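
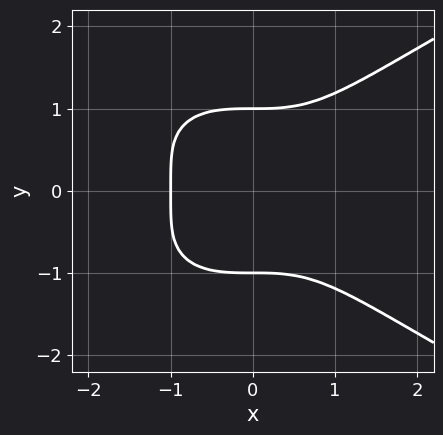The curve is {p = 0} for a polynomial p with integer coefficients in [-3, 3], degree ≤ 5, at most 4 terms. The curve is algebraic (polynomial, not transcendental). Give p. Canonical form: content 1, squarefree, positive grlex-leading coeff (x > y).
First, degree: no degree-3 curve has this shape, so deg p = 4.
Next, symmetries: the y ↦ −y reflection is a symmetry, so y appears only in even powers.
Next, from the axis intercepts and sections: one x-axis crossing is at x = -1; the y-axis gridline crossings are at y ∈ {-1, 1}.
Finally, putting this together gives p.

y^4 - x^3 - 1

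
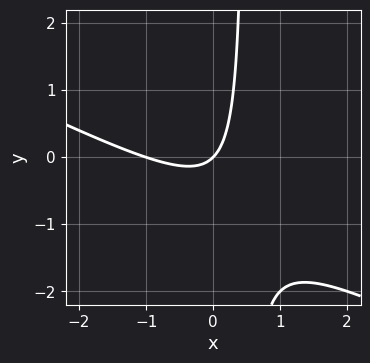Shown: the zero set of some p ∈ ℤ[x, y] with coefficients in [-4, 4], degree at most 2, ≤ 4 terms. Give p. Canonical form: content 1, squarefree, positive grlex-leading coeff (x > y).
x^2 + 2*x*y + x - y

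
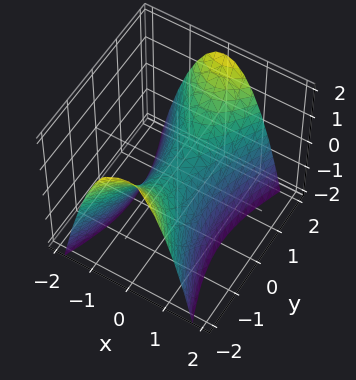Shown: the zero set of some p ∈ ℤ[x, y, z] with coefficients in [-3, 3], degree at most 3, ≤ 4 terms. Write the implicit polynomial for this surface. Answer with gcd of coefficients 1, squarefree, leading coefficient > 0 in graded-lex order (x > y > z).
First, deg p = 2. A saddle surface; a quadric.
Then, symmetries: the y ↦ −y reflection is a symmetry, so y appears only in even powers; mirror symmetry x ↦ −x ⇒ only even powers of x.
Next, against the integer gridlines: it crosses the z-axis at the gridline z = 0; one y-axis crossing is at y = 0; it crosses the x-axis at the gridline x = 0.
Finally, these observations pin down the coefficients.

3*x^2 - y^2 + 2*z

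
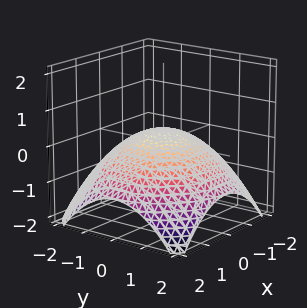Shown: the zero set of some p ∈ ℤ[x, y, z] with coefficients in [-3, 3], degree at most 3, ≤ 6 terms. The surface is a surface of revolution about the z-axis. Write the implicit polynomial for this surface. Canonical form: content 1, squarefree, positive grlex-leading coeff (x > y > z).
(a) deg p = 2. A generic line meets the surface in up to 2 points.
(b) By symmetry, the surface is invariant under rotation about z: p = q(x² + y², z).
(c) Observable constraints: a circular section at z = 0 has radius exactly 1; among the integer gridlines, it crosses the x-axis at x ∈ {-1, 1}.
(d) Matching integer coefficients to the picture gives p. Check: (0, 1, 0) on the y-axis lies on the surface, and p(0, 1, 0) = 0. ✓

x^2 + y^2 + 3*z - 1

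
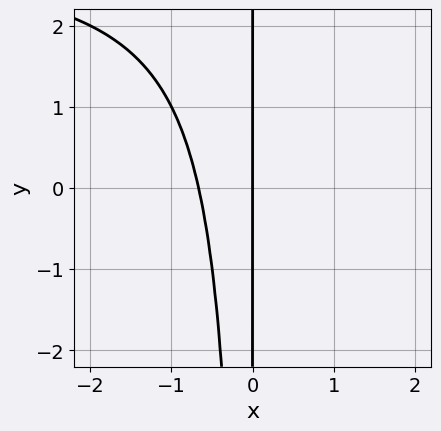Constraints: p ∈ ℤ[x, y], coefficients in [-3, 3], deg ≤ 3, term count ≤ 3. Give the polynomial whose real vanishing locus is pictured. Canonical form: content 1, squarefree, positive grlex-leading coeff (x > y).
x^2*y - 3*x^2 - 2*x

1. The degree is 3 — a generic line meets the curve in up to 3 points.
2. Reading off the gridlines: one x-axis crossing is at x = 0; every point of the y-axis in the box is on the curve.
3. Together with the visible shape, these determine p as stated.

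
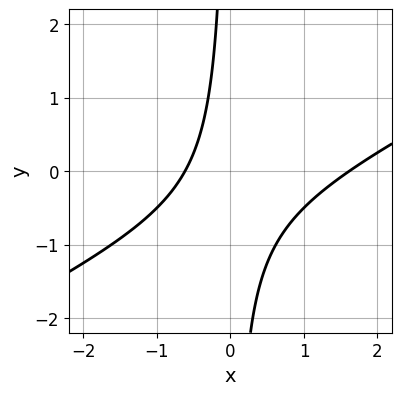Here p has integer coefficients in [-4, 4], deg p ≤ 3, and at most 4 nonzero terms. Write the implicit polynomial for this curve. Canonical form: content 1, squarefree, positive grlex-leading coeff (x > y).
x^2 - 2*x*y - x - 1

Degree: a generic line meets the curve in up to 2 points, so deg p = 2.
Observable constraints: the curve avoids every integer y-axis point in the box.
Assembling these constraints gives the stated polynomial.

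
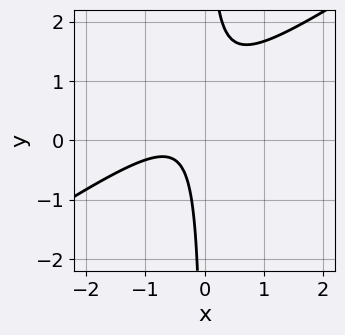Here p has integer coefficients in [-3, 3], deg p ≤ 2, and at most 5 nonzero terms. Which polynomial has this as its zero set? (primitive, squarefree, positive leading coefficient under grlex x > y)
(a) Degree: a generic line meets the curve in up to 2 points, so deg p = 2.
(b) From the axis intercepts and sections: the curve avoids every integer y-axis point in the box; no x-intercept at any integer in the box.
(c) Assembling these constraints gives the stated polynomial.

2*x^2 - 3*x*y + 2*x + 1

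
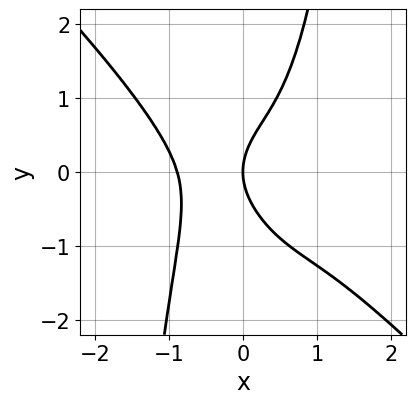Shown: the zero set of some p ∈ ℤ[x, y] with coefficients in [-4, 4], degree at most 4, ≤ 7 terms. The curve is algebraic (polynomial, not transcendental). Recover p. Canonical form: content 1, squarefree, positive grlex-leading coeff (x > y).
3*x^4 + 3*x^3*y + x^2 - 2*y^2 + 3*x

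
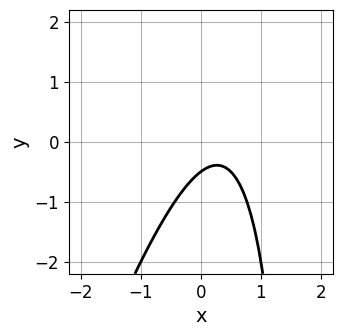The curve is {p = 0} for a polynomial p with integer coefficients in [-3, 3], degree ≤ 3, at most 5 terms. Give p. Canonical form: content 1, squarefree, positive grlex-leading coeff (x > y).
Degree: a generic line meets the curve in up to 2 points, so deg p = 2.
Reading off the gridlines: it misses every integer gridline on the x-axis.
Matching integer coefficients to the picture gives p.

3*x^2 - x*y - 2*x + 2*y + 1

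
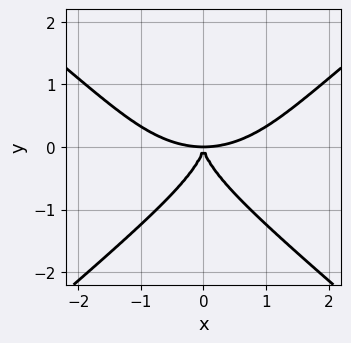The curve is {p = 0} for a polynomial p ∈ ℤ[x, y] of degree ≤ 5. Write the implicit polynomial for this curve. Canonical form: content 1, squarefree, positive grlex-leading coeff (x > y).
x^4 - 2*y^4 - 3*x^2*y

1. The degree is 4 — the shape is more complex than any degree-3 curve.
2. Symmetries: it's symmetric under x → −x, forcing even powers of x.
3. Reading off the gridlines: one y-axis crossing is at y = 0; it meets the x-axis at x = 0 (among the integer gridlines).
4. Fitting integer coefficients to these (and the overall shape) gives p.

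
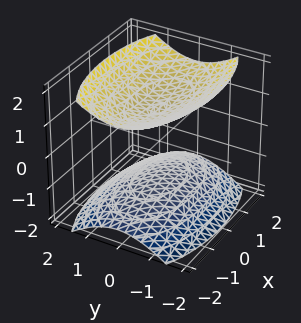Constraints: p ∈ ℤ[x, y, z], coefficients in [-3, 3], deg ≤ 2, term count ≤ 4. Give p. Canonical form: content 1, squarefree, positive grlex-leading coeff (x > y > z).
x^2 + 3*y^2 - 3*z^2 + 3

First, there are 2 components. Treating them together as one polynomial.
Next, degree: two sheets facing apart; a quadric, so deg p = 2.
Next, symmetries: mirror symmetry z ↦ −z ⇒ only even powers of z; it's symmetric under y → −y, forcing even powers of y; mirror symmetry x ↦ −x ⇒ only even powers of x.
Next, observable constraints: no y-intercept at any integer in the box; no x-intercept at any integer in the box; among the integer gridlines, it crosses the z-axis at z ∈ {-1, 1}.
Finally, assembling these constraints gives the stated polynomial.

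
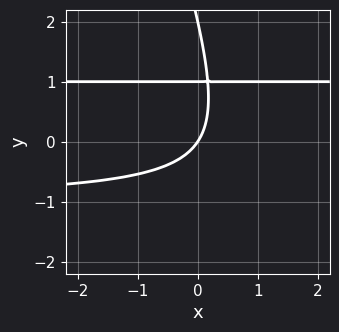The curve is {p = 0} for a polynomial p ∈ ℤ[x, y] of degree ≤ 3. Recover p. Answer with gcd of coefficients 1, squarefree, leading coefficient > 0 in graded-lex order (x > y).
First, deg p = 3. The shape is more complex than any degree-2 curve.
Then, reading off the gridlines: the y-axis gridline crossings are at y ∈ {0, 1, 2}; it crosses the x-axis at the gridline x = 0.
Finally, putting this together gives p.

3*x*y^2 + y^3 - 3*y^2 - 3*x + 2*y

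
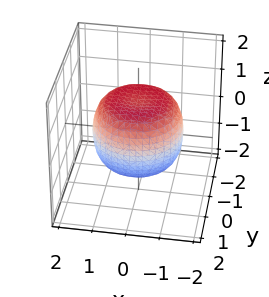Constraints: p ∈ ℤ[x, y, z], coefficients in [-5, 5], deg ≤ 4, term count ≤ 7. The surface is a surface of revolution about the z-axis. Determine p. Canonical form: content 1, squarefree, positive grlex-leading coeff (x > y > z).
2*x^4 + 4*x^2*y^2 + 2*y^4 - 2*x^2 - 2*y^2 + 3*z^2 - 3

1. The degree is 4 — the shape is more complex than any degree-3 surface.
2. By symmetry, the surface is invariant under rotation about z: p = q(x² + y², z).
3. Checking where it meets the axes: among the integer gridlines, it crosses the z-axis at z ∈ {-1, 1}; a circular section at z = 1 has radius exactly 1.
4. These observations pin down the coefficients.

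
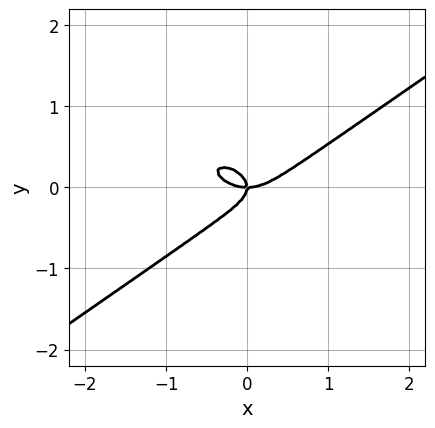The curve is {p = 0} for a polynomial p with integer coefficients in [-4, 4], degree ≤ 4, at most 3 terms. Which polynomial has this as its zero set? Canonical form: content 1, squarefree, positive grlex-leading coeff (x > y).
x^3 - 3*y^3 - x*y

First, deg p = 3. The shape is more complex than any degree-2 curve.
Then, reading off the gridlines: one x-axis crossing is at x = 0; it meets the y-axis at y = 0 (among the integer gridlines).
Finally, the integer polynomial consistent with all of this is the stated p.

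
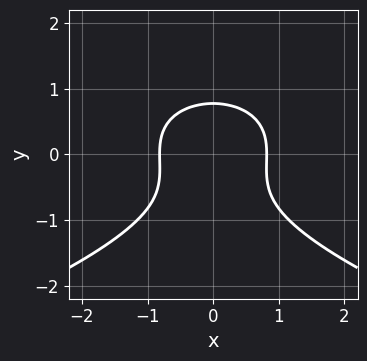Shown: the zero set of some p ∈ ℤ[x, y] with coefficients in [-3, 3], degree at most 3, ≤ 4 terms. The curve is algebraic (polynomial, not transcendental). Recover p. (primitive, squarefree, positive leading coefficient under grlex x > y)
3*y^3 + 3*x^2 + y^2 - 2

First, degree: no degree-2 curve has this shape, so deg p = 3.
Next, symmetries: it's symmetric under x → −x, forcing even powers of x.
Finally, putting this together gives p.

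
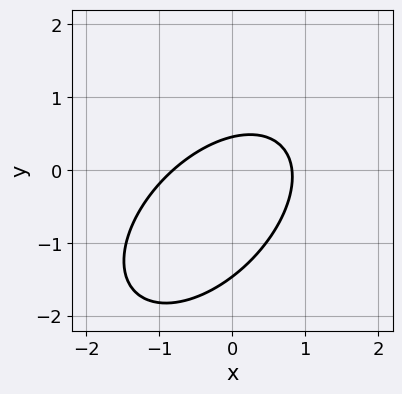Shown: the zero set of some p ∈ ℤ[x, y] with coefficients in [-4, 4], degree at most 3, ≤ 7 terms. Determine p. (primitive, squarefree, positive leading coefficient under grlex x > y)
1. The degree is 2 — the shape is more complex than any degree-1 curve.
2. Putting this together gives p.

3*x^2 - 3*x*y + 3*y^2 + 3*y - 2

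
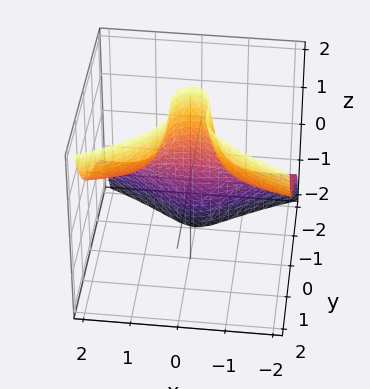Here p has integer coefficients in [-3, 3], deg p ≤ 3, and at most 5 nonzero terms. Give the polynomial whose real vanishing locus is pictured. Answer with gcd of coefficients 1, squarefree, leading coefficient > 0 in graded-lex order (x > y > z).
x^2*y - 3*x^2*z + 3*y^3 - y^2*z + 1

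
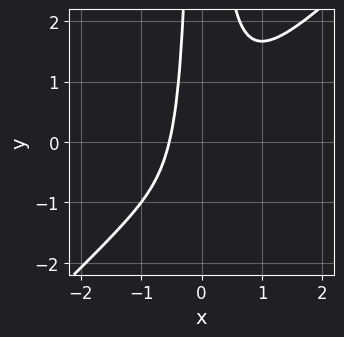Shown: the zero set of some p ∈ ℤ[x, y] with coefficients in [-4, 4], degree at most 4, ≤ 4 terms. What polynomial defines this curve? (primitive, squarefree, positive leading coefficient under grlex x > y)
First, degree: the shape is more complex than any degree-2 curve, so deg p = 3.
Then, checking where it meets the axes: no y-intercept at any integer in the box.
Finally, these observations pin down the coefficients.

3*x^3 - 3*x^2*y + x + 1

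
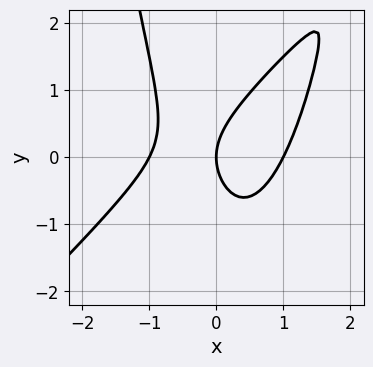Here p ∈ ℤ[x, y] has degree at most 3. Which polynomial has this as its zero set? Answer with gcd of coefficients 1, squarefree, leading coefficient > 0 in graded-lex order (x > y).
3*x^3 - 3*x^2*y + 2*y^2 - 3*x

The degree is 3 — a generic line meets the curve in up to 3 points.
Against the integer gridlines: it meets the y-axis at y = 0 (among the integer gridlines); the x-axis gridline crossings are at x ∈ {-1, 0, 1}.
Fitting integer coefficients to these (and the overall shape) gives p.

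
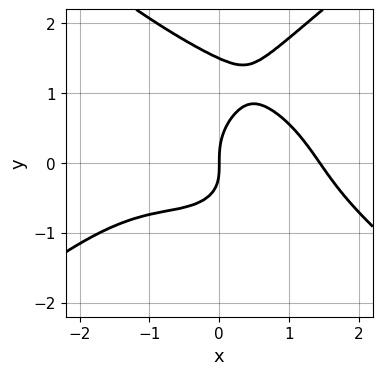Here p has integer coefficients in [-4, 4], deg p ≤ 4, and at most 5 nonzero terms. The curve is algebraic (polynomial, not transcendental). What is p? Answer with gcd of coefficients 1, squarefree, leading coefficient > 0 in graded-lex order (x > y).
First, degree: the shape is more complex than any degree-3 curve, so deg p = 4.
Then, from the visible intercepts: it crosses the y-axis at the gridline y = 0; it crosses the x-axis at the gridline x = 0.
Finally, assembling these constraints gives the stated polynomial.

x^4 - 2*y^4 + 3*x^2*y + 3*y^3 - 3*x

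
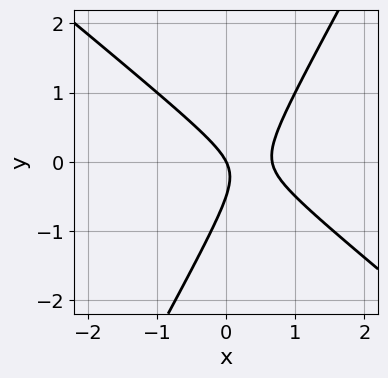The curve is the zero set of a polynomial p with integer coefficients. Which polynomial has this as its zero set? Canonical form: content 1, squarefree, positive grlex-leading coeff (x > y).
(a) deg p = 2.
(b) Reading off the gridlines: it meets the y-axis at y = 0 (among the integer gridlines); it crosses the x-axis at the gridline x = 0.
(c) Together with the visible shape, these determine p as stated.

3*x^2 + 2*x*y - 2*y^2 - 2*x - y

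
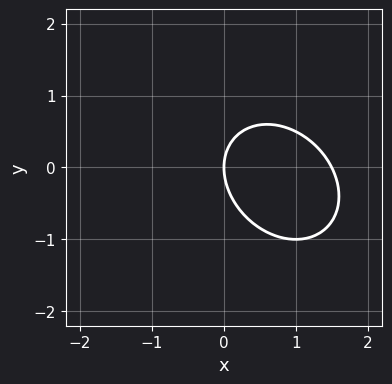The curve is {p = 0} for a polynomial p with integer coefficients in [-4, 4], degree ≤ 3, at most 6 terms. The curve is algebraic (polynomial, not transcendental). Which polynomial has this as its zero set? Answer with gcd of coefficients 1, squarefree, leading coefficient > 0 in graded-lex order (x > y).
2*x^2 + x*y + 2*y^2 - 3*x

(a) deg p = 2. No degree-1 curve has this shape.
(b) Reading off the gridlines: it crosses the y-axis at the gridline y = 0; it meets the x-axis at x = 0 (among the integer gridlines).
(c) The integer polynomial consistent with all of this is the stated p.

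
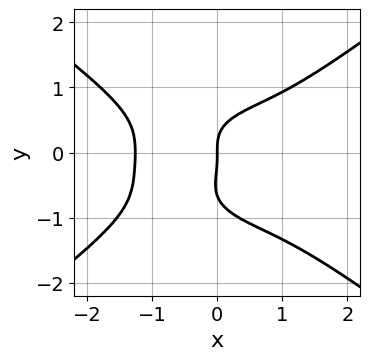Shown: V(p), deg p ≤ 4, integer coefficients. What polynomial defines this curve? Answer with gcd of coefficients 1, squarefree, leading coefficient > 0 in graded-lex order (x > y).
x^4 - 3*y^4 + x*y^2 - 2*y^3 + 2*x

First, degree: a generic line meets the curve in up to 4 points, so deg p = 4.
Then, checking where it meets the axes: it meets the y-axis at y = 0 (among the integer gridlines); it crosses the x-axis at the gridline x = 0.
Finally, putting this together gives p.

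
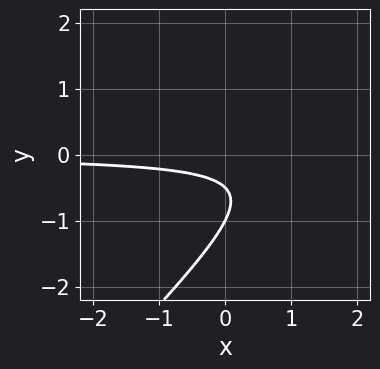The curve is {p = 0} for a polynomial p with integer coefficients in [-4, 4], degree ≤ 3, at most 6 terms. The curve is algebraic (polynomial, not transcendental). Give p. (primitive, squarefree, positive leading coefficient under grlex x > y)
First, deg p = 2. No degree-1 curve has this shape.
Next, from the visible intercepts: the curve avoids every integer x-axis point in the box; one y-axis crossing is at y = -1.
Finally, together with the visible shape, these determine p as stated.

2*x*y - 2*y^2 - 3*y - 1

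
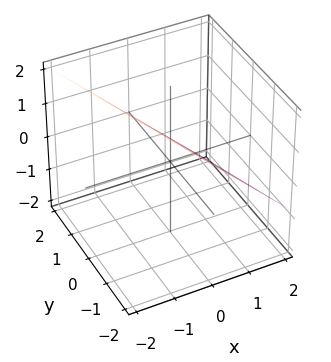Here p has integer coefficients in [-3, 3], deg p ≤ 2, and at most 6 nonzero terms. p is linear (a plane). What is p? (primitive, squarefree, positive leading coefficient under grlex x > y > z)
3*x + y + 3*z - 2

The degree is 1 — every cross-section is a straight line — this is a plane.
From the visible intercepts: one y-axis crossing is at y = 2.
Fitting integer coefficients to these (and the overall shape) gives p.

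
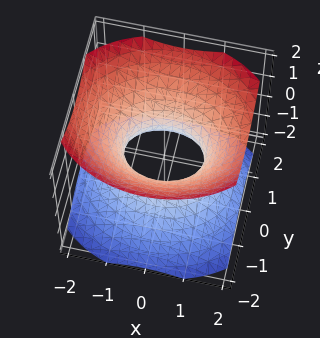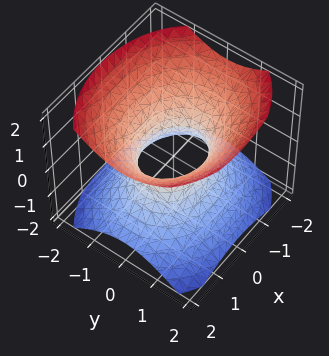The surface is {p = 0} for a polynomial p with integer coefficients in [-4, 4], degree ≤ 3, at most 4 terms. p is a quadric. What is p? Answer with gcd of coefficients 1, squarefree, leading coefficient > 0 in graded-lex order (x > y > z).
2*x^2 + 3*y^2 - 3*z^2 - 2

First, degree: one connected sheet with a waist; a quadric, so deg p = 2.
Then, symmetries: mirror symmetry y ↦ −y ⇒ only even powers of y; it's symmetric under z → −z, forcing even powers of z; it's symmetric under x → −x, forcing even powers of x.
Next, observable constraints: among the integer gridlines, it crosses the x-axis at x ∈ {-1, 1}; it misses every integer gridline on the z-axis.
Finally, assembling these constraints gives the stated polynomial.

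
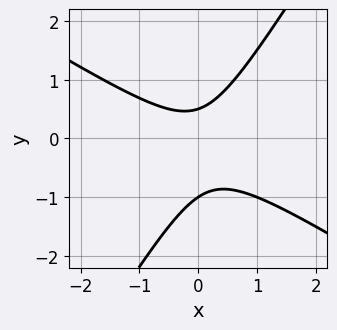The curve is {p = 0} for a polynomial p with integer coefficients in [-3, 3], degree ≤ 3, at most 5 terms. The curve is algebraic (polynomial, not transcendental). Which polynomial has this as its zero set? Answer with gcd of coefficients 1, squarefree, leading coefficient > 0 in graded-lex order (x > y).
(a) deg p = 2. No degree-1 curve has this shape.
(b) From the axis intercepts and sections: no x-intercept at any integer in the box; it meets the y-axis at y = -1 (among the integer gridlines).
(c) Putting this together gives p.

2*x^2 + 2*x*y - 2*y^2 - y + 1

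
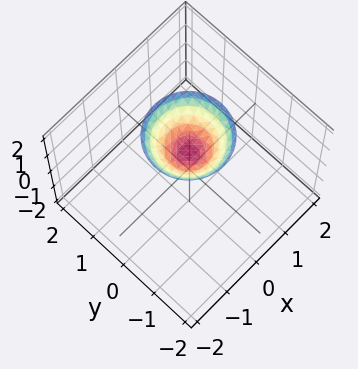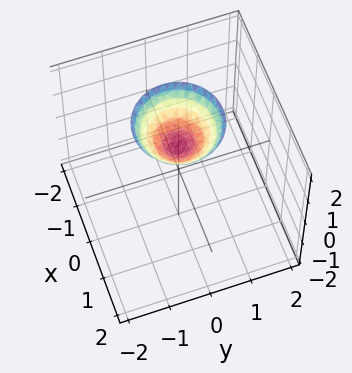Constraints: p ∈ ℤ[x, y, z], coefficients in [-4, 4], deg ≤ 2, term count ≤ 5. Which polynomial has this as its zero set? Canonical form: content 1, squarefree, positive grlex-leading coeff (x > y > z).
x^2 + y^2 - z + 1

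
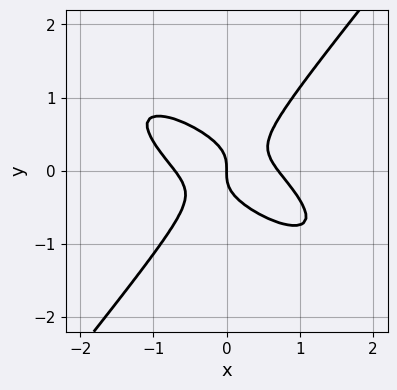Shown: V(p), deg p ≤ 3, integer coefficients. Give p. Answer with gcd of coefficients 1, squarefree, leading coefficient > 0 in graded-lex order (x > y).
2*x^3 + 3*x^2*y - 3*y^3 - x

1. Degree: no degree-2 curve has this shape, so deg p = 3.
2. Against the integer gridlines: it crosses the x-axis at the gridline x = 0; it crosses the y-axis at the gridline y = 0.
3. Matching integer coefficients to the picture gives p.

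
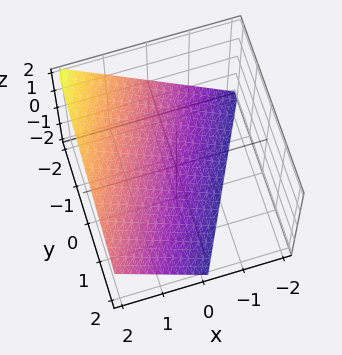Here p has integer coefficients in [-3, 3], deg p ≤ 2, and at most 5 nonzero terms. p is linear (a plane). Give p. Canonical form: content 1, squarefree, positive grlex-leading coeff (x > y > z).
2*x - y - 2*z - 2

1. deg p = 1. Every cross-section is a straight line — this is a plane.
2. Against the integer gridlines: it meets the y-axis at y = -2 (among the integer gridlines); it crosses the z-axis at the gridline z = -1; it crosses the x-axis at the gridline x = 1.
3. Putting this together gives p.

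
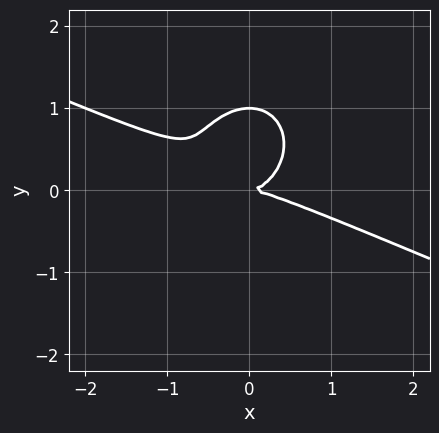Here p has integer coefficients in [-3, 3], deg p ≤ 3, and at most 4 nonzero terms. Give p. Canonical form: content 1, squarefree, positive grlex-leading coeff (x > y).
x^3 + 2*x^2*y + 2*y^3 - 2*y^2

(a) Degree: no degree-2 curve has this shape, so deg p = 3.
(b) From the visible intercepts: it crosses the x-axis at the gridline x = 0; among the integer gridlines, it crosses the y-axis at y ∈ {0, 1}.
(c) The integer polynomial consistent with all of this is the stated p.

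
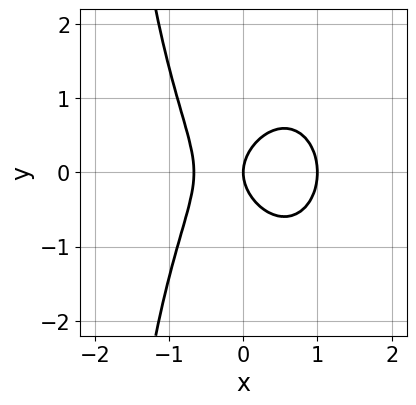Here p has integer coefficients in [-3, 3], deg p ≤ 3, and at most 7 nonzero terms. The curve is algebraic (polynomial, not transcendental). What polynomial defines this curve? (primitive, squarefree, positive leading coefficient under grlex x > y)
3*x^3 + x*y^2 - x^2 + 2*y^2 - 2*x

First, deg p = 3. The shape is more complex than any degree-2 curve.
Next, symmetries: mirror symmetry y ↦ −y ⇒ only even powers of y.
Next, observable constraints: the x-axis gridline crossings are at x ∈ {0, 1}; one y-axis crossing is at y = 0.
Finally, putting this together gives p.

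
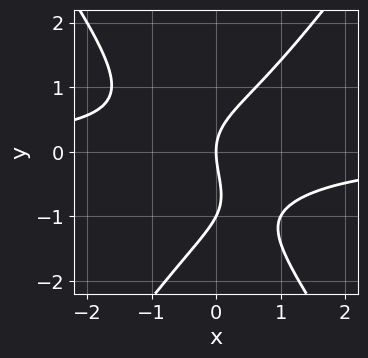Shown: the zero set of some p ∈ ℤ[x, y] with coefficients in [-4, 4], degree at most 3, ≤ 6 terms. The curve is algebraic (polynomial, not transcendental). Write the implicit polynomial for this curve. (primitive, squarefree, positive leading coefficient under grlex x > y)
deg p = 3. The shape is more complex than any degree-2 curve.
Against the integer gridlines: among the integer gridlines, it crosses the y-axis at y ∈ {-1, 0}; one x-axis crossing is at x = 0.
Assembling these constraints gives the stated polynomial.

2*x^2*y - y^3 - y^2 + 2*x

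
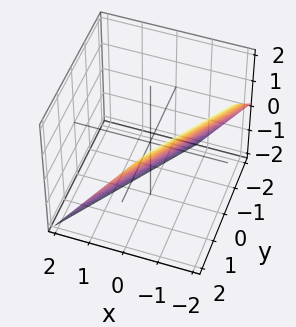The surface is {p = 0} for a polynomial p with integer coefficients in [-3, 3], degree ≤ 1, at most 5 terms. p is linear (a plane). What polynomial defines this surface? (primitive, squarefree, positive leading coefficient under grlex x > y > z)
(a) Degree: every cross-section is a straight line — this is a plane, so deg p = 1.
(b) Checking where it meets the axes: it crosses the z-axis at the gridline z = -1; it crosses the y-axis at the gridline y = 1.
(c) Solving for integer coefficients yields p as stated.

3*x - 2*y + 2*z + 2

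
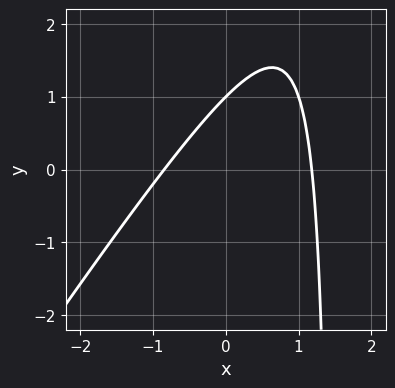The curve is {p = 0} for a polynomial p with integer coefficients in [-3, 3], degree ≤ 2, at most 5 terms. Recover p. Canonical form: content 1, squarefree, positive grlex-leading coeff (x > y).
(a) Degree: a generic line meets the curve in up to 2 points, so deg p = 2.
(b) Observable constraints: one y-axis crossing is at y = 1.
(c) Fitting integer coefficients to these (and the overall shape) gives p.

3*x^2 - 2*x*y - x + 3*y - 3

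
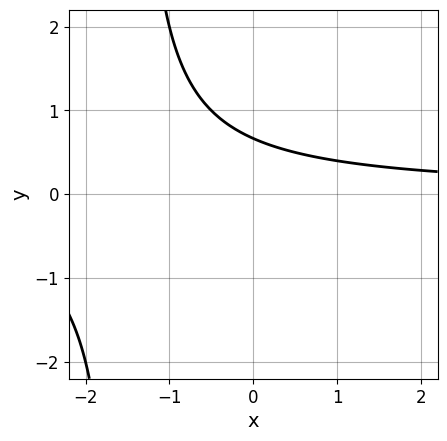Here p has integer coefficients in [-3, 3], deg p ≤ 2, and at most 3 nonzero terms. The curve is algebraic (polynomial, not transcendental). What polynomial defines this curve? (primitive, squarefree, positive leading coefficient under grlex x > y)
2*x*y + 3*y - 2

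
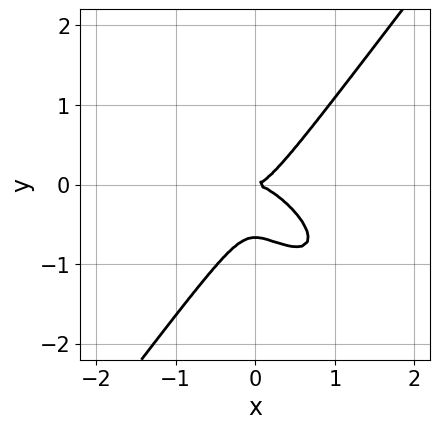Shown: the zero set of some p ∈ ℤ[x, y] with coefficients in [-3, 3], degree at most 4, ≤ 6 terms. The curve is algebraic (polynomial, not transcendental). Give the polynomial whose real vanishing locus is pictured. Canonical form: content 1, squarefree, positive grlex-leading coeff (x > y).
3*x^3 + 3*x^2*y - 3*y^3 - 2*y^2

1. deg p = 3.
2. Against the integer gridlines: it meets the x-axis at x = 0 (among the integer gridlines); it meets the y-axis at y = 0 (among the integer gridlines).
3. These observations pin down the coefficients.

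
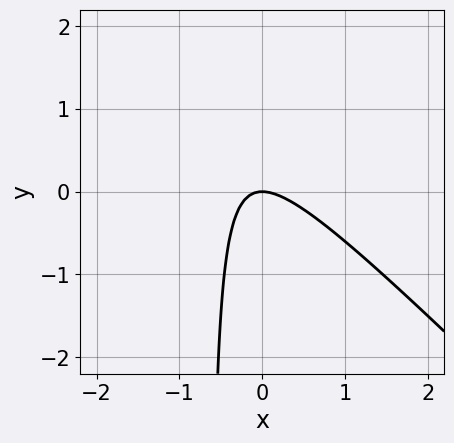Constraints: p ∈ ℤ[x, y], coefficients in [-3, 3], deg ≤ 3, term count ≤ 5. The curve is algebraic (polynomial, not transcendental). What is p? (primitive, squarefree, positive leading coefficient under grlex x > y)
3*x^2 + 3*x*y + 2*y

1. deg p = 2. No degree-1 curve has this shape.
2. From the visible intercepts: it crosses the x-axis at the gridline x = 0; one y-axis crossing is at y = 0.
3. These observations pin down the coefficients.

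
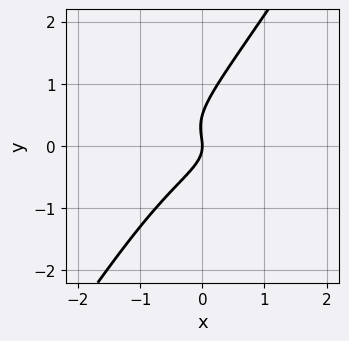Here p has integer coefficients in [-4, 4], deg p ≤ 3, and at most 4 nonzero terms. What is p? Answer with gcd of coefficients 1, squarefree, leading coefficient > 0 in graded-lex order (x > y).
The degree is 3 — a generic line meets the curve in up to 3 points.
Reading off the gridlines: it meets the y-axis at y = 0 (among the integer gridlines); one x-axis crossing is at x = 0.
These observations pin down the coefficients.

3*x*y^2 - 2*y^3 + y^2 + x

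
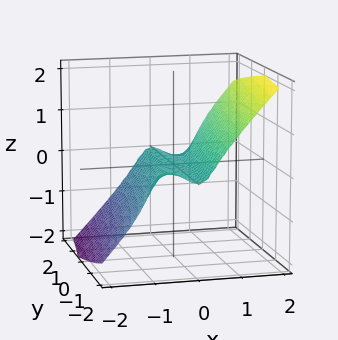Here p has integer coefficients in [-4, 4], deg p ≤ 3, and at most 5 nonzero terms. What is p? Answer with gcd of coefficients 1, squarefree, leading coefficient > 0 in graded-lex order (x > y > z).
2*x^3 - x^2*y - 2*z^3 - z

(a) The degree is 3 — a generic line meets the surface in up to 3 points.
(b) From the axis intercepts and sections: it crosses the x-axis at the gridline x = 0; it meets the z-axis at z = 0 (among the integer gridlines).
(c) Putting this together gives p. Check: (0, -1, 0) on the y-axis lies on the surface, and p(0, -1, 0) = 0. ✓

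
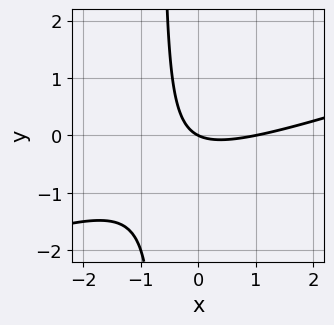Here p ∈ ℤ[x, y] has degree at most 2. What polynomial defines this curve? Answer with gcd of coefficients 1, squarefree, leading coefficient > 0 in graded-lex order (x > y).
x^2 - 3*x*y - x - 2*y

1. Degree: no degree-1 curve has this shape, so deg p = 2.
2. Observable constraints: the x-axis gridline crossings are at x ∈ {0, 1}; it meets the y-axis at y = 0 (among the integer gridlines).
3. Fitting integer coefficients to these (and the overall shape) gives p.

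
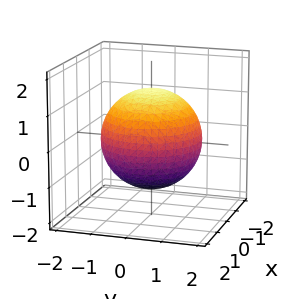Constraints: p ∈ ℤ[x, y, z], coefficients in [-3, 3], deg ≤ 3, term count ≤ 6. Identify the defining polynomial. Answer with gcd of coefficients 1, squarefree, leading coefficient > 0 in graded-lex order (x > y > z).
First, degree: bounded and convex; a quadric, so deg p = 2.
Next, symmetries: it's symmetric under z → −z, forcing even powers of z; rotational symmetry about the z-axis ⇒ p depends on x, y only through x² + y².
Next, against the integer gridlines: a circular section at z = 0 has radius between 1 and 2.
Finally, putting this together gives p.

x^2 + y^2 + z^2 - 2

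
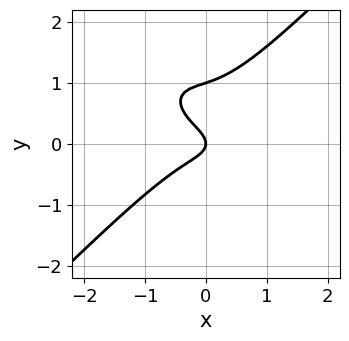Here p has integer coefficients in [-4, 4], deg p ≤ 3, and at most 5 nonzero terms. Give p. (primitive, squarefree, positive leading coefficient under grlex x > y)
(a) The degree is 3 — no degree-2 curve has this shape.
(b) Observable constraints: it meets the x-axis at x = 0 (among the integer gridlines); among the integer gridlines, it crosses the y-axis at y ∈ {0, 1}.
(c) The integer polynomial consistent with all of this is the stated p.

2*x^3 + x^2*y - 3*y^3 + 3*y^2 + x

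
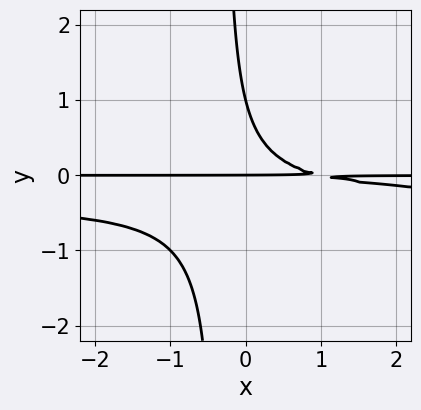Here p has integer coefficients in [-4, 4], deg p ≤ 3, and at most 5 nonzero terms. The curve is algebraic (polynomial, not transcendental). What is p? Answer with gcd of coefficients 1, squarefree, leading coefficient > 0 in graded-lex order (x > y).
The degree is 3 — the shape is more complex than any degree-2 curve.
From the axis intercepts and sections: every point of the x-axis in the box is on the curve; the y-axis gridline crossings are at y ∈ {0, 1}.
Putting this together gives p.

3*x*y^2 + x*y + y^2 - y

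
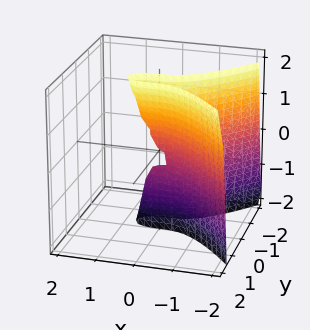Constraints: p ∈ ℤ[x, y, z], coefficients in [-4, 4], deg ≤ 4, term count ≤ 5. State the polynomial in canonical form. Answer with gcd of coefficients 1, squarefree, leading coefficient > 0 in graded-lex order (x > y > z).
x^3 + 3*y^2 - y*z

(a) deg p = 3. A generic line meets the surface in up to 3 points.
(b) From the axis intercepts and sections: it meets the x-axis at x = 0 (among the integer gridlines); one y-axis crossing is at y = 0.
(c) Solving for integer coefficients yields p as stated. Check: (0, 0, -1) on the z-axis lies on the surface, and p(0, 0, -1) = 0. ✓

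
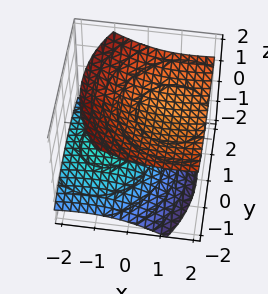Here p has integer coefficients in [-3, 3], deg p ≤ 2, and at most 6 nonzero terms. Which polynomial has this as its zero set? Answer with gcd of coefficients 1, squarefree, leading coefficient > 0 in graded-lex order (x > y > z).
(a) The picture has 2 separate pieces. They look like related sheets of one shape, so recover p as a whole.
(b) The degree is 2 — no degree-1 surface has this shape.
(c) Observable constraints: the z-axis gridline crossings are at z ∈ {-1, 1}; no x-intercept at any integer in the box; no y-intercept at any integer in the box.
(d) Together with the visible shape, these determine p as stated.

x^2 - 2*x*z + y^2 - 3*z^2 + 3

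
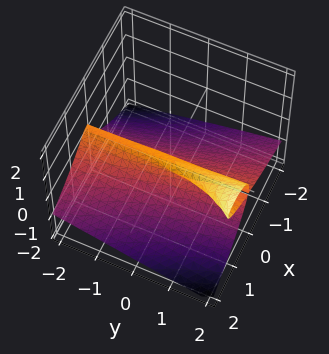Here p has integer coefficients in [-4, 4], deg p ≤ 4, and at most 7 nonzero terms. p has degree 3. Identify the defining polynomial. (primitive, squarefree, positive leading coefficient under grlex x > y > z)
2*x*y*z - 3*z^3 - 3*x^2 + x*z + x

First, degree: no degree-2 surface has this shape, so deg p = 3.
Then, from the axis intercepts and sections: it meets the x-axis at x = 0 (among the integer gridlines); the visible y-axis segment lies entirely on the surface.
Finally, fitting integer coefficients to these (and the overall shape) gives p.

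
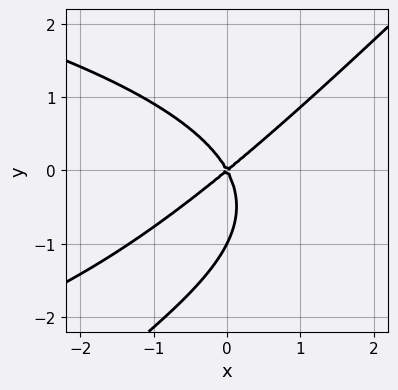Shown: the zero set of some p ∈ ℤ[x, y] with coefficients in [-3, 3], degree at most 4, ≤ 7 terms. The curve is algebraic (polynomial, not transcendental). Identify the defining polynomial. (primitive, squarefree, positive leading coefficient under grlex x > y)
(a) Degree: a generic line meets the curve in up to 3 points, so deg p = 3.
(b) Observable constraints: the y-axis gridline crossings are at y ∈ {-1, 0}; one x-axis crossing is at x = 0.
(c) Together with the visible shape, these determine p as stated.

2*x*y^2 - 2*y^3 + 3*x^2 - 2*x*y - 2*y^2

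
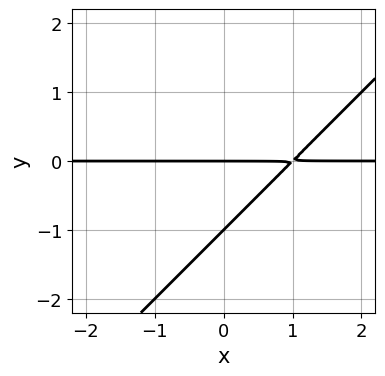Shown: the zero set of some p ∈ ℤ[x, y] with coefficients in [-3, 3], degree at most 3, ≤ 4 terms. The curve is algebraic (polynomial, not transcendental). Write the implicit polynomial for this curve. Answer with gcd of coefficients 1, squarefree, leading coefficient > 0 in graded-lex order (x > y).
1. deg p = 2.
2. Checking where it meets the axes: every point of the x-axis in the box is on the curve; among the integer gridlines, it crosses the y-axis at y ∈ {-1, 0}.
3. Putting this together gives p.

x*y - y^2 - y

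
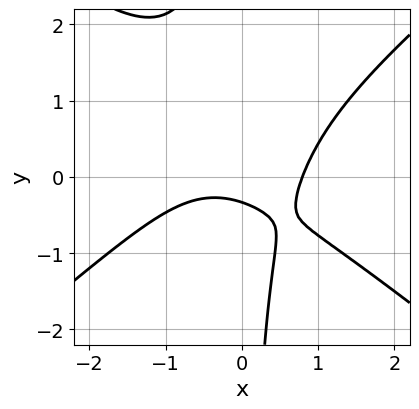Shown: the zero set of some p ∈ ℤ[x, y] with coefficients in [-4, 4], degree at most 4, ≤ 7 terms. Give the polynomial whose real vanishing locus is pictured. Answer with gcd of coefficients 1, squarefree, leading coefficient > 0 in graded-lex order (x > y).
2*x^3 - 3*x*y^2 + 2*x*y - 3*y - 1

(a) The degree is 3 — the shape is more complex than any degree-2 curve.
(b) The integer polynomial consistent with all of this is the stated p.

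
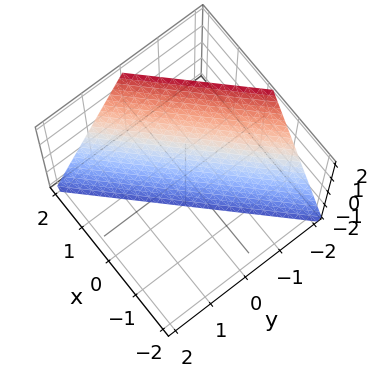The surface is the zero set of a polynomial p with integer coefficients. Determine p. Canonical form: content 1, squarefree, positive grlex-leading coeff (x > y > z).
2*x - 2*y - z - 2

Degree: the surface is flat (a plane), so deg p = 1.
Against the integer gridlines: it meets the y-axis at y = -1 (among the integer gridlines); it crosses the x-axis at the gridline x = 1; it crosses the z-axis at the gridline z = -2.
Fitting integer coefficients to these (and the overall shape) gives p.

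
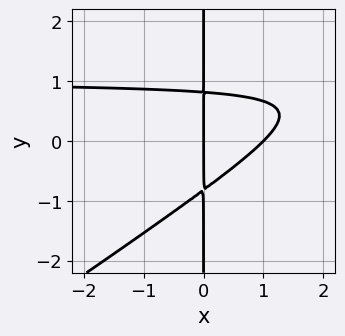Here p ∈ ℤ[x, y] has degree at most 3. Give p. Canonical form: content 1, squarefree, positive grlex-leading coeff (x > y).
2*x^2*y - 3*x*y^2 - 2*x^2 + 2*x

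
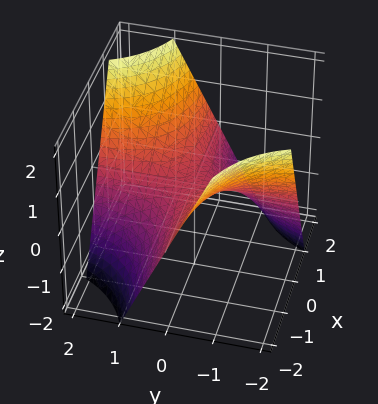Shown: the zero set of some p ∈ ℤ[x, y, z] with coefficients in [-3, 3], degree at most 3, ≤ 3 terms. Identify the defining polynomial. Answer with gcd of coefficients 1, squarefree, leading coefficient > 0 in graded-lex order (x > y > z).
x*y - z

First, the degree is 2 — a hyperbolic paraboloid; a quadric.
Then, reading off the gridlines: the visible y-axis segment lies entirely on the surface; every point of the x-axis in the box is on the surface; it crosses the z-axis at the gridline z = 0.
Finally, fitting integer coefficients to these (and the overall shape) gives p.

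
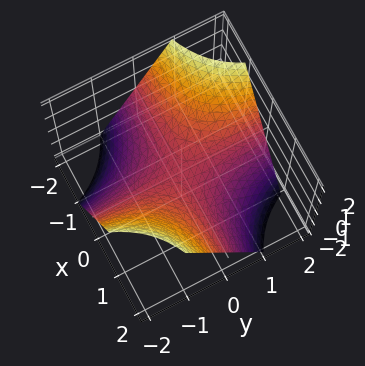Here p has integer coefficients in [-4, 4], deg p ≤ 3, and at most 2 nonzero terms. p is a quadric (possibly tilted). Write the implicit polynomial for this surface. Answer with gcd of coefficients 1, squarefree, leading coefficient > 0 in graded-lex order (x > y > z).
Degree: a generic line meets the surface in up to 2 points, so deg p = 2.
Against the integer gridlines: every point of the x-axis in the box is on the surface; the visible y-axis segment lies entirely on the surface.
Fitting integer coefficients to these (and the overall shape) gives p.

x*y + z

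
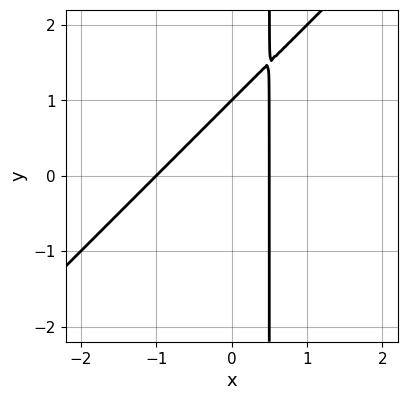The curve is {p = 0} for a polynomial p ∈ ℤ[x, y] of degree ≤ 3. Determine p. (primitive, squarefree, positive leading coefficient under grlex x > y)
2*x^2 - 2*x*y + x + y - 1

(a) deg p = 2.
(b) From the axis intercepts and sections: it meets the y-axis at y = 1 (among the integer gridlines); one x-axis crossing is at x = -1.
(c) Matching integer coefficients to the picture gives p.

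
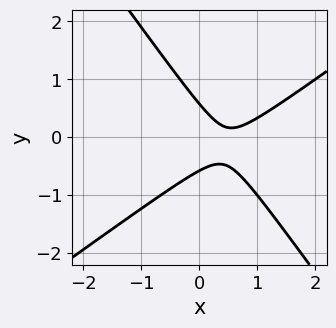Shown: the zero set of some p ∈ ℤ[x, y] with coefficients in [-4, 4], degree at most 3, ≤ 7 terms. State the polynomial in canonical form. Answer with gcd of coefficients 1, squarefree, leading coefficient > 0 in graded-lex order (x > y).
3*x^2 - 2*x*y - 3*y^2 - 3*x + 1

First, deg p = 2. The shape is more complex than any degree-1 curve.
Then, from the visible intercepts: no x-intercept at any integer in the box.
Finally, fitting integer coefficients to these (and the overall shape) gives p.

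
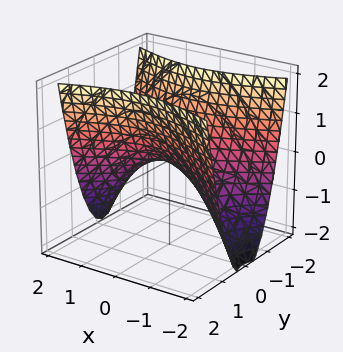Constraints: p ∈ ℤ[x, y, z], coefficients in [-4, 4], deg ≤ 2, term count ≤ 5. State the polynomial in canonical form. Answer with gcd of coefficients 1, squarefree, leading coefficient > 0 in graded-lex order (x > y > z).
x^2 - 3*y^2 + 2*z

(a) Degree: a saddle surface; a quadric, so deg p = 2.
(b) Symmetries: the y ↦ −y reflection is a symmetry, so y appears only in even powers; it's symmetric under x → −x, forcing even powers of x.
(c) From the visible intercepts: one z-axis crossing is at z = 0; it crosses the x-axis at the gridline x = 0; it meets the y-axis at y = 0 (among the integer gridlines).
(d) Assembling these constraints gives the stated polynomial.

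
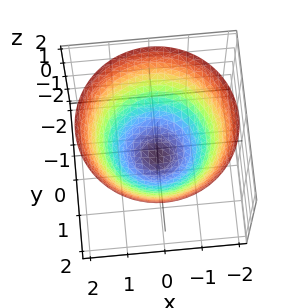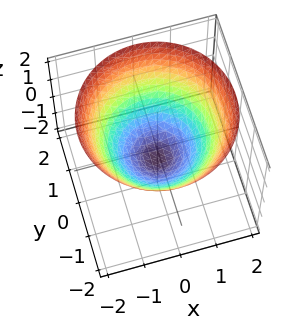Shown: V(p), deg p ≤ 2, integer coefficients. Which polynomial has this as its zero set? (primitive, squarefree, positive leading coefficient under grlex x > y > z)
2*x^2 + 2*y^2 - 3*z - 2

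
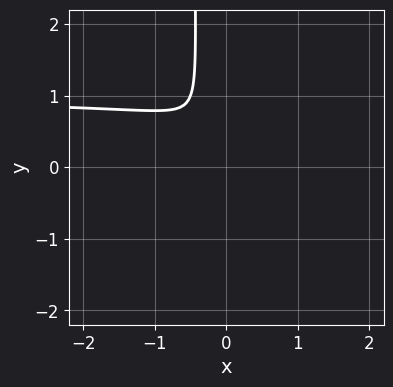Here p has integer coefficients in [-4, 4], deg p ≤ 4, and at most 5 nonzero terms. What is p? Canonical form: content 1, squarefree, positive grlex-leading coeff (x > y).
The degree is 3 — the shape is more complex than any degree-2 curve.
Matching integer coefficients to the picture gives p.

3*x^2*y - 2*x*y^2 - 3*x^2 - y^2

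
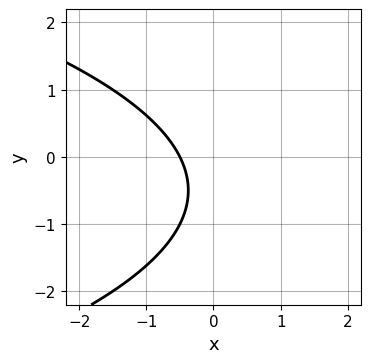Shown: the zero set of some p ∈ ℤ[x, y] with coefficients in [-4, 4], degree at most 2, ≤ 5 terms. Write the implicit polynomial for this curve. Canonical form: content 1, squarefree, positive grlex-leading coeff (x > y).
First, degree: the shape is more complex than any degree-1 curve, so deg p = 2.
Then, reading off the gridlines: it misses every integer gridline on the y-axis.
Finally, these observations pin down the coefficients.

y^2 + 2*x + y + 1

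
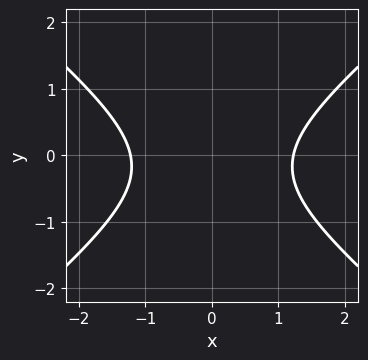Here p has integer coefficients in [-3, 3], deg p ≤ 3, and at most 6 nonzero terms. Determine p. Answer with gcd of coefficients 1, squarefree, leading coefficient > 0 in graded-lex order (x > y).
First, deg p = 2. A generic line meets the curve in up to 2 points.
Next, symmetries: it's symmetric under x → −x, forcing even powers of x.
Next, observable constraints: it misses every integer gridline on the y-axis.
Finally, these observations pin down the coefficients.

2*x^2 - 3*y^2 - y - 3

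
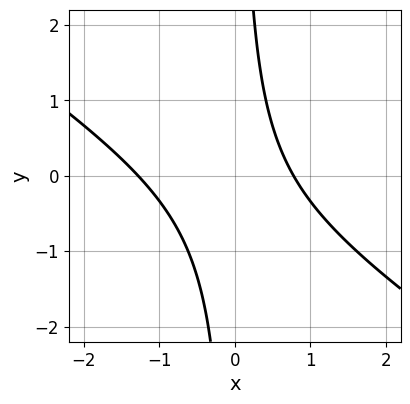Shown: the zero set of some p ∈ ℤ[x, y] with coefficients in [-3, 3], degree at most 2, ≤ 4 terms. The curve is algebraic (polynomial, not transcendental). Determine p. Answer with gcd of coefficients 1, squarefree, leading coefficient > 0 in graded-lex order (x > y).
First, deg p = 2.
Next, observable constraints: the curve avoids every integer y-axis point in the box.
Finally, together with the visible shape, these determine p as stated.

2*x^2 + 3*x*y + x - 2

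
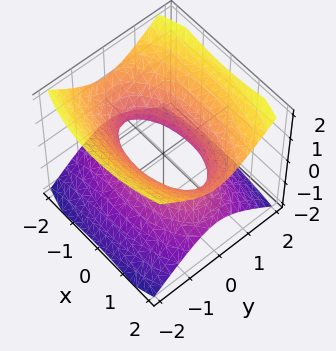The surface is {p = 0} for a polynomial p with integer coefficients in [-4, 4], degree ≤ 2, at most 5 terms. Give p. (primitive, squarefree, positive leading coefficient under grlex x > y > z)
(a) Degree: one connected sheet with a waist; a quadric, so deg p = 2.
(b) Symmetries: it's symmetric under x → −x, forcing even powers of x; the y ↦ −y reflection is a symmetry, so y appears only in even powers; it's symmetric under z → −z, forcing even powers of z.
(c) Checking where it meets the axes: the surface avoids every integer z-axis point in the box.
(d) The integer polynomial consistent with all of this is the stated p.

x^2 + 3*y^2 - 3*z^2 - 2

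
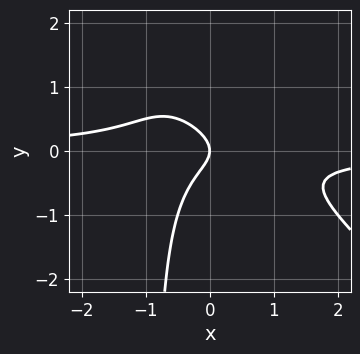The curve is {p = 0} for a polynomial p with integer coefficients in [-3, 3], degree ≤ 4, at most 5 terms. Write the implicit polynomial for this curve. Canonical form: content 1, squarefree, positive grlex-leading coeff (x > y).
(a) deg p = 3. The shape is more complex than any degree-2 curve.
(b) From the visible intercepts: one x-axis crossing is at x = 0; it crosses the y-axis at the gridline y = 0.
(c) These observations pin down the coefficients.

2*x^2*y + 2*x*y^2 + 2*y^2 + x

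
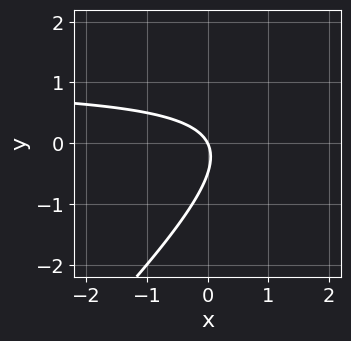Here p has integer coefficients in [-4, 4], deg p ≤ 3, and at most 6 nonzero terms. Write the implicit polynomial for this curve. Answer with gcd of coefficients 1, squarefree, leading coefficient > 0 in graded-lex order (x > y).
2*x*y - 2*y^2 - 2*x - y

1. The degree is 2 — no degree-1 curve has this shape.
2. From the visible intercepts: one x-axis crossing is at x = 0; it crosses the y-axis at the gridline y = 0.
3. Solving for integer coefficients yields p as stated.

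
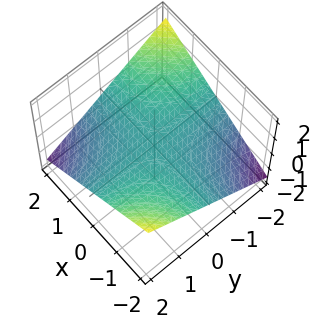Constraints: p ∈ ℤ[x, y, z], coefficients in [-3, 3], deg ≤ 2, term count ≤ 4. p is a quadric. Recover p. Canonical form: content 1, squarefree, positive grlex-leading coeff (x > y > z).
First, degree: a hyperbolic paraboloid; a quadric, so deg p = 2.
Next, from the visible intercepts: the visible x-axis segment lies entirely on the surface; it crosses the z-axis at the gridline z = 0.
Finally, putting this together gives p.

x*y + 3*z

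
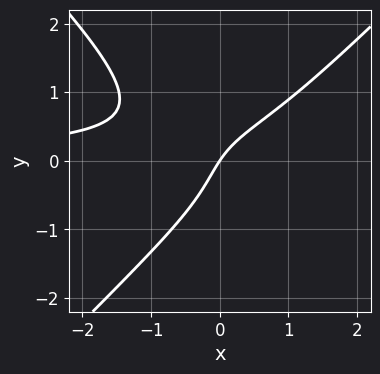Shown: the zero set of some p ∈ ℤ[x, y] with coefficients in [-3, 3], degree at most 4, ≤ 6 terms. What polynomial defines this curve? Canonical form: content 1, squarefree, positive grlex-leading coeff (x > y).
The degree is 3 — no degree-2 curve has this shape.
Against the integer gridlines: it crosses the x-axis at the gridline x = 0; it crosses the y-axis at the gridline y = 0.
Putting this together gives p.

3*x^2*y - 3*y^3 - 2*x*y + 3*x - 2*y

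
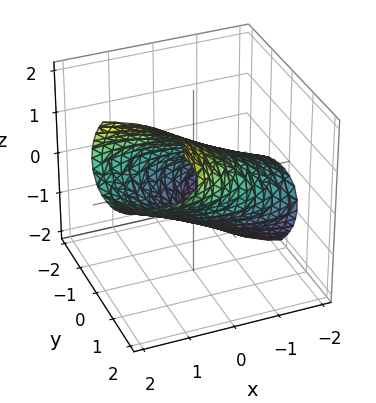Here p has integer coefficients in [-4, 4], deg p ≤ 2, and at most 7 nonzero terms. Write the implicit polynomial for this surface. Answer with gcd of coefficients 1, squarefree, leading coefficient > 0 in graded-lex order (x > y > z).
First, degree: a generic line meets the surface in up to 2 points, so deg p = 2.
Next, from the visible intercepts: the z-axis gridline crossings are at z ∈ {-1, 1}.
Finally, the integer polynomial consistent with all of this is the stated p.

x^2 - 3*x*z + 2*y^2 - 3*y*z + 3*z^2 - 3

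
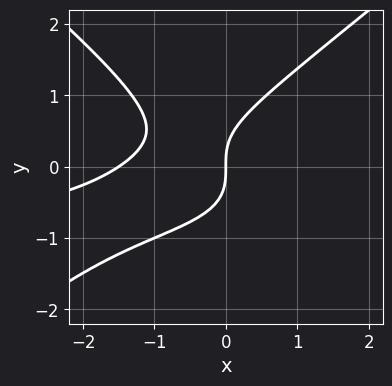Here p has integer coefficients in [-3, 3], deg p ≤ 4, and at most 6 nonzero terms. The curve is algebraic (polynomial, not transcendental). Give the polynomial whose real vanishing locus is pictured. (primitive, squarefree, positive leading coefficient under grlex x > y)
1. deg p = 3.
2. Reading off the gridlines: one x-axis crossing is at x = 0; it crosses the y-axis at the gridline y = 0.
3. Together with the visible shape, these determine p as stated.

2*x^2*y - 3*y^3 + 2*x^2 + 3*x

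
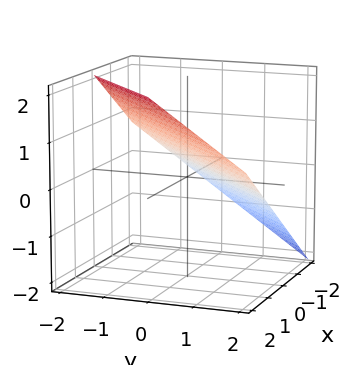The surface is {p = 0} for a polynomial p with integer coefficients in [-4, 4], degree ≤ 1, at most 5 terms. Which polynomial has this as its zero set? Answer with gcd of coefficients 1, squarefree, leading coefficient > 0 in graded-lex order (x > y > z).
2*x - 2*y - 3*z + 2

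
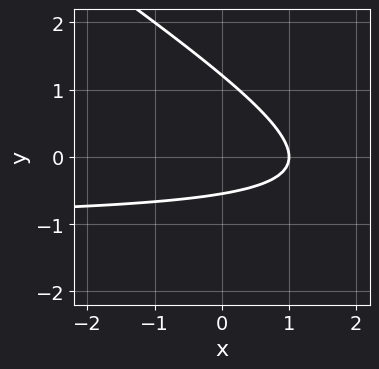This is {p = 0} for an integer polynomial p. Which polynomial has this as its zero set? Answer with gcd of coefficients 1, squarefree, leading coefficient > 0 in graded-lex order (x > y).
2*x*y + 3*y^2 + 2*x - 2*y - 2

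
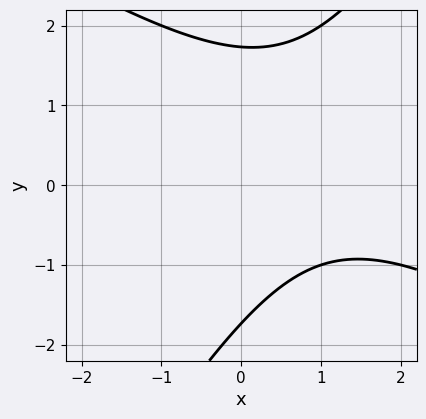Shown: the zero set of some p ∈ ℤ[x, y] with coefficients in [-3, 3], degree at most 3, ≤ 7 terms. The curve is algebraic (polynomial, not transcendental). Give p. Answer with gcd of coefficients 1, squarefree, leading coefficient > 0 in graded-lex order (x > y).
x^2 + x*y - y^2 - 2*x + 3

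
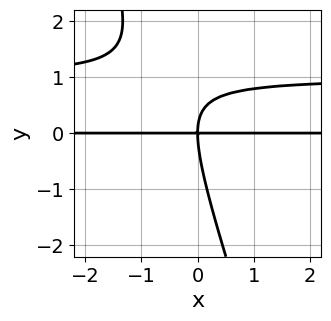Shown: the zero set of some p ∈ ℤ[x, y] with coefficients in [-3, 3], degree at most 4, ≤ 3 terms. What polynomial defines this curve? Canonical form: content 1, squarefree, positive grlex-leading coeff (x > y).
3*x*y^2 + y^3 - 3*x*y

(a) deg p = 3. The shape is more complex than any degree-2 curve.
(b) Checking where it meets the axes: every point of the x-axis in the box is on the curve; it meets the y-axis at y = 0 (among the integer gridlines).
(c) Solving for integer coefficients yields p as stated.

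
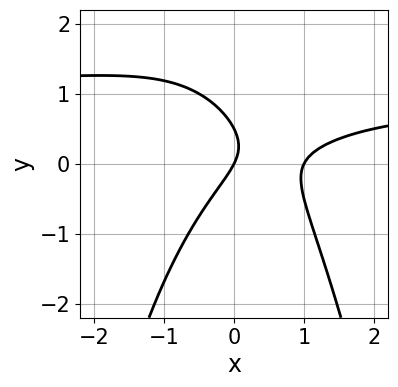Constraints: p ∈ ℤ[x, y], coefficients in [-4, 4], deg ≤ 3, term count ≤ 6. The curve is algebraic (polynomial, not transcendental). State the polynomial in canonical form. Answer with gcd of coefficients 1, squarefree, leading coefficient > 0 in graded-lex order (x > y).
(a) deg p = 3. A generic line meets the curve in up to 3 points.
(b) Against the integer gridlines: it crosses the y-axis at the gridline y = 0; the x-axis gridline crossings are at x ∈ {0, 1}.
(c) Fitting integer coefficients to these (and the overall shape) gives p.

2*x^2*y - 2*x^2 + 2*y^2 + 2*x - y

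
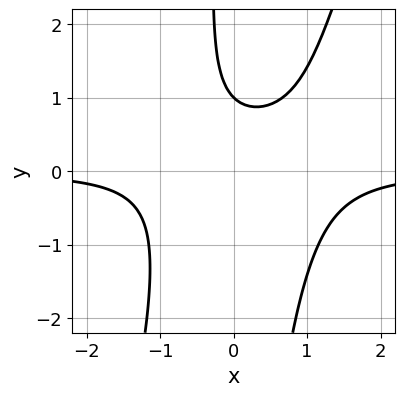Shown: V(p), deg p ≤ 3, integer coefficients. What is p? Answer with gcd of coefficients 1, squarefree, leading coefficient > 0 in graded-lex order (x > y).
3*x^2*y - x*y^2 - x*y - 2*y + 2

First, the degree is 3 — a generic line meets the curve in up to 3 points.
Then, from the visible intercepts: it crosses the y-axis at the gridline y = 1; it misses every integer gridline on the x-axis.
Finally, solving for integer coefficients yields p as stated.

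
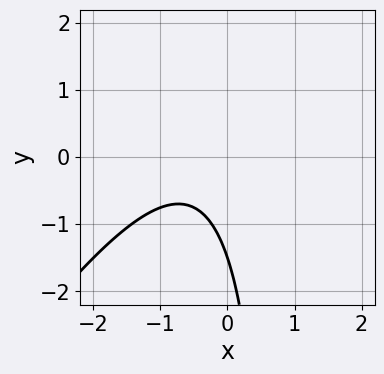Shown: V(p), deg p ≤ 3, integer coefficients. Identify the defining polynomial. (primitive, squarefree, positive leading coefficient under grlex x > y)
3*x^2 - 2*x*y + 3*x + 2*y + 3

First, degree: a generic line meets the curve in up to 2 points, so deg p = 2.
Next, observable constraints: the curve avoids every integer x-axis point in the box.
Finally, these observations pin down the coefficients.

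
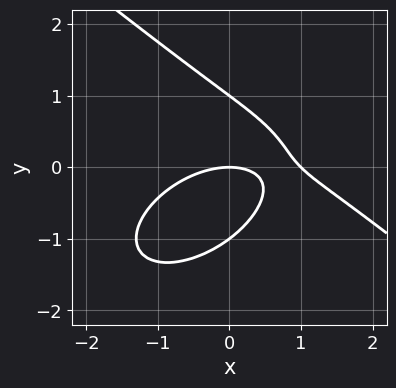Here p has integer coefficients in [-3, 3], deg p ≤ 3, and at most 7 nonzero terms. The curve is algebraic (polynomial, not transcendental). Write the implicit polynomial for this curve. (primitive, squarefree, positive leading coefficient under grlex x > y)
First, degree: the shape is more complex than any degree-2 curve, so deg p = 3.
Then, reading off the gridlines: the x-axis gridline crossings are at x ∈ {0, 1}; the y-axis gridline crossings are at y ∈ {-1, 0, 1}.
Finally, solving for integer coefficients yields p as stated.

x^3 + 2*y^3 - x^2 + 3*x*y - 2*y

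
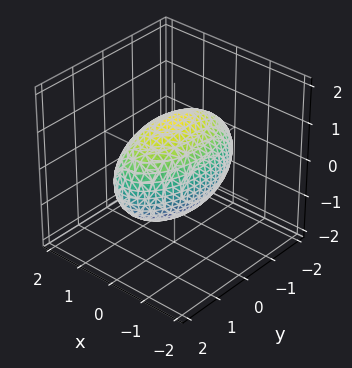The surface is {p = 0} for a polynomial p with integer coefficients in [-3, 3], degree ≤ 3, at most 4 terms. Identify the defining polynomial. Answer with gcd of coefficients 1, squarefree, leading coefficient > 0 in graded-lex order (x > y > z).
3*x^2 + y^2 + 2*z^2 - 3

(a) deg p = 2.
(b) Symmetries: the y ↦ −y reflection is a symmetry, so y appears only in even powers; it's symmetric under x → −x, forcing even powers of x; the z ↦ −z reflection is a symmetry, so z appears only in even powers.
(c) Observable constraints: the x-axis gridline crossings are at x ∈ {-1, 1}.
(d) The integer polynomial consistent with all of this is the stated p.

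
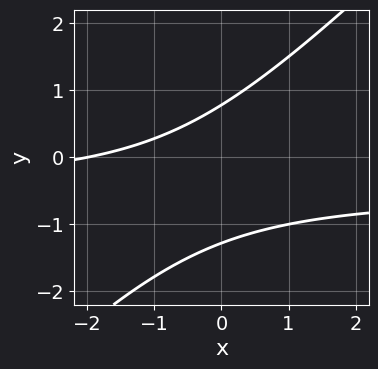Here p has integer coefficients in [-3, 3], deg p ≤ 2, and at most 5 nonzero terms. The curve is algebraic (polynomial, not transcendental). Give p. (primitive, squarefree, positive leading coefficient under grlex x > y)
2*x*y - 2*y^2 + x - y + 2

(a) Degree: no degree-1 curve has this shape, so deg p = 2.
(b) From the visible intercepts: it meets the x-axis at x = -2 (among the integer gridlines).
(c) Putting this together gives p.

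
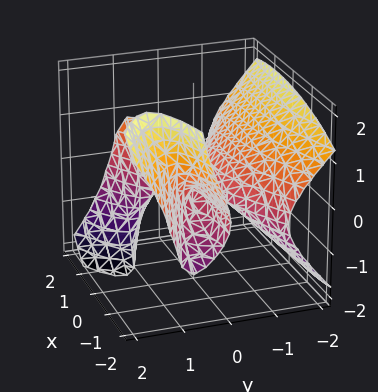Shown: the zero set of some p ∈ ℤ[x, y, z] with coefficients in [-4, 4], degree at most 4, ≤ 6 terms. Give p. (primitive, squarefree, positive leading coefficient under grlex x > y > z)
First, degree: a generic line meets the surface in up to 3 points, so deg p = 3.
Next, against the integer gridlines: one z-axis crossing is at z = 0; every point of the x-axis in the box is on the surface; it meets the y-axis at y = 0 (among the integer gridlines).
Finally, assembling these constraints gives the stated polynomial.

x^2*y - x*y*z - 3*y^3 + 3*y*z^2 - 3*z^2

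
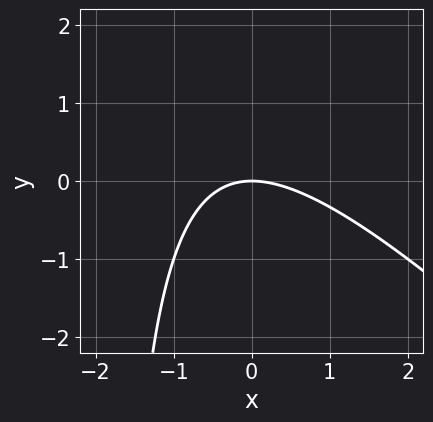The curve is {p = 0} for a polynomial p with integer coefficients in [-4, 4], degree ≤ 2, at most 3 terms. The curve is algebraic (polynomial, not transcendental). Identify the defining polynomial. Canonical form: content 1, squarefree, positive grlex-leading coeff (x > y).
x^2 + x*y + 2*y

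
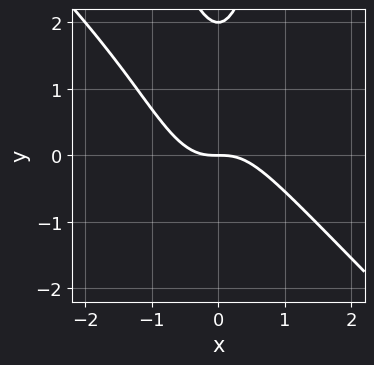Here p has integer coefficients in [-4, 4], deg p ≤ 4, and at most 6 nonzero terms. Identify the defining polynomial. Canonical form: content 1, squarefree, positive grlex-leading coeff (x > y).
3*x^3 + 3*x^2*y - y^2 + 2*y

Degree: a generic line meets the curve in up to 3 points, so deg p = 3.
Against the integer gridlines: among the integer gridlines, it crosses the y-axis at y ∈ {0, 2}; one x-axis crossing is at x = 0.
The integer polynomial consistent with all of this is the stated p.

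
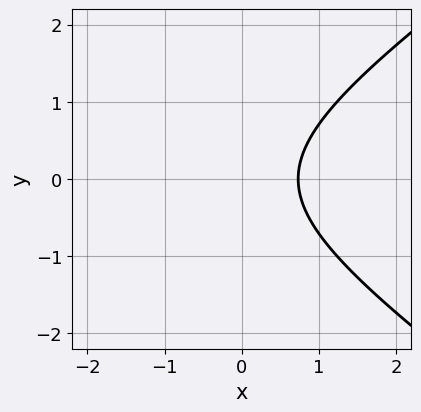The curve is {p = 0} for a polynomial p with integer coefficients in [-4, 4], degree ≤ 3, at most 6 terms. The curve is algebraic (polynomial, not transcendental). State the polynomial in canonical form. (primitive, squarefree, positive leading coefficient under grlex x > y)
x^2 - 2*y^2 + 2*x - 2

(a) Degree: no degree-1 curve has this shape, so deg p = 2.
(b) Symmetries: the y ↦ −y reflection is a symmetry, so y appears only in even powers.
(c) Against the integer gridlines: no y-intercept at any integer in the box.
(d) Solving for integer coefficients yields p as stated.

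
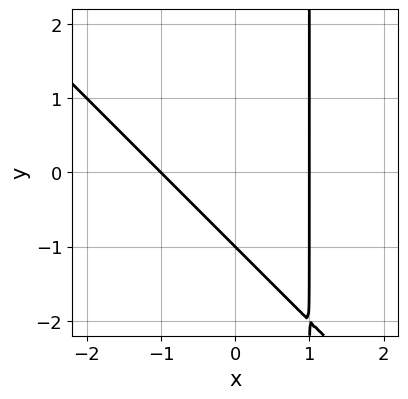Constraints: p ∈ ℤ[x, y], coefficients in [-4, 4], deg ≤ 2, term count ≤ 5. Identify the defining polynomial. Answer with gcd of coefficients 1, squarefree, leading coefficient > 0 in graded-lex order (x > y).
x^2 + x*y - y - 1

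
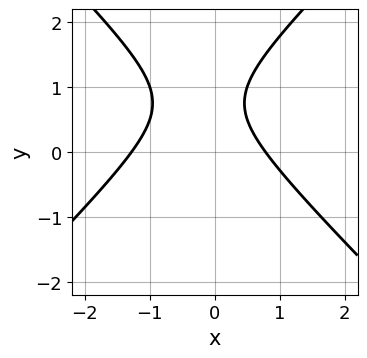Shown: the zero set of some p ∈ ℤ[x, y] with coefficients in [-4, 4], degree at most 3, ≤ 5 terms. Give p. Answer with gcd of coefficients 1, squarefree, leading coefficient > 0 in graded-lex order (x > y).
2*x^2 - 2*y^2 + x + 3*y - 2

The degree is 2 — the shape is more complex than any degree-1 curve.
Checking where it meets the axes: no y-intercept at any integer in the box.
Matching integer coefficients to the picture gives p.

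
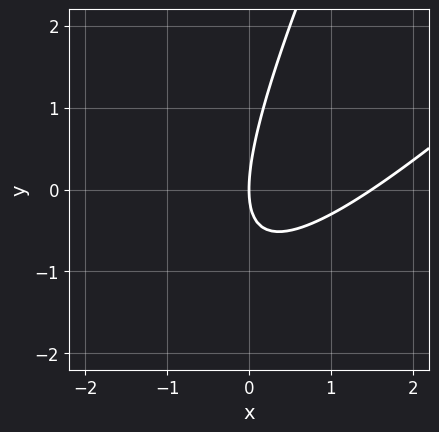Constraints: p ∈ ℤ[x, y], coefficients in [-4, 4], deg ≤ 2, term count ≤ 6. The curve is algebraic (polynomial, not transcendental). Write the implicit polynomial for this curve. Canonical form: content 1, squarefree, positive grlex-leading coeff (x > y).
2*x^2 - 3*x*y + y^2 - 3*x

(a) The degree is 2 — the shape is more complex than any degree-1 curve.
(b) Observable constraints: it crosses the x-axis at the gridline x = 0; it meets the y-axis at y = 0 (among the integer gridlines).
(c) Assembling these constraints gives the stated polynomial.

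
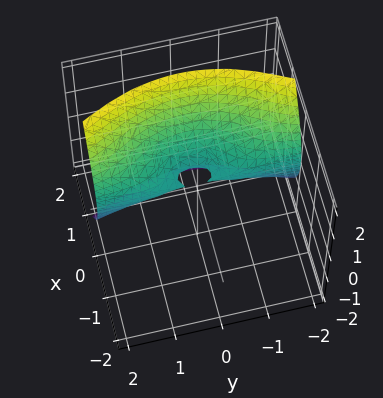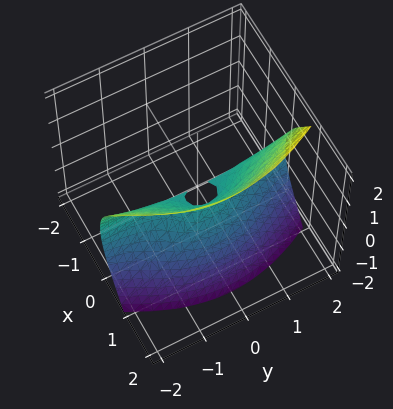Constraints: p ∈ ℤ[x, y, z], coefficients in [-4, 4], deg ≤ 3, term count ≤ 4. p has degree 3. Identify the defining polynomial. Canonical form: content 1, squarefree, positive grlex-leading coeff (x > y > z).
1. Degree: the shape is more complex than any degree-2 surface, so deg p = 3.
2. Reading off the gridlines: every point of the y-axis in the box is on the surface.
3. Putting this together gives p.

2*x^3 + x*y^2 - x^2 - z^2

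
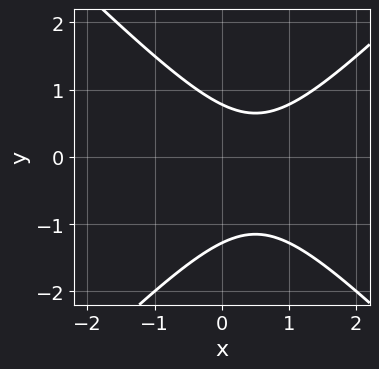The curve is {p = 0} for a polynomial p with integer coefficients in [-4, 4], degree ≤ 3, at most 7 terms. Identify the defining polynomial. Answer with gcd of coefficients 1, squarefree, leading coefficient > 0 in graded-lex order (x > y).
(a) The degree is 2 — a generic line meets the curve in up to 2 points.
(b) Checking where it meets the axes: no x-intercept at any integer in the box.
(c) These observations pin down the coefficients.

2*x^2 - 2*y^2 - 2*x - y + 2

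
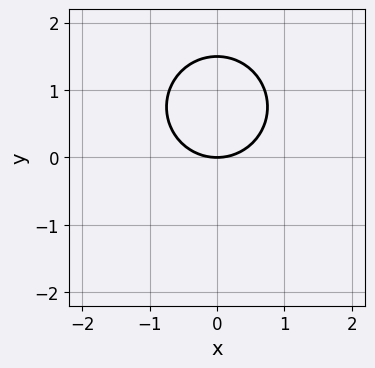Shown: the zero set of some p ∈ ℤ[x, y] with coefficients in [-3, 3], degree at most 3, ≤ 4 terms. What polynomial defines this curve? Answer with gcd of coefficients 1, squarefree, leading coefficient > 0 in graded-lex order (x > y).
2*x^2 + 2*y^2 - 3*y

The degree is 2 — no degree-1 curve has this shape.
Symmetries: mirror symmetry x ↦ −x ⇒ only even powers of x.
Checking where it meets the axes: it crosses the x-axis at the gridline x = 0; it crosses the y-axis at the gridline y = 0.
Assembling these constraints gives the stated polynomial.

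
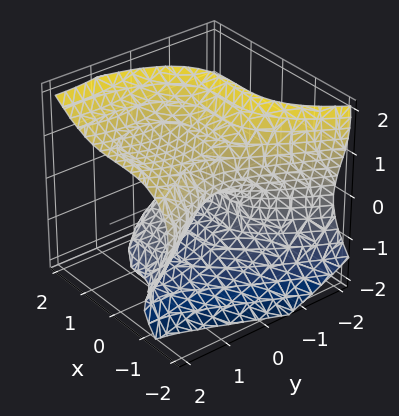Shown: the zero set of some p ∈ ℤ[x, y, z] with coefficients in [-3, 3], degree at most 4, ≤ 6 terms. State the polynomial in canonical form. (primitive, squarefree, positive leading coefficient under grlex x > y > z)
deg p = 3. No degree-2 surface has this shape.
Against the integer gridlines: it crosses the y-axis at the gridline y = 0; it crosses the x-axis at the gridline x = 0; one z-axis crossing is at z = 0.
Assembling these constraints gives the stated polynomial.

2*x^3 - 2*y*z^2 - 2*z^3 + 2*y^2 + 3*z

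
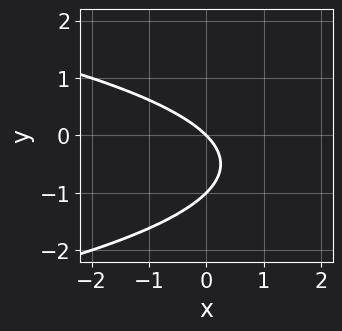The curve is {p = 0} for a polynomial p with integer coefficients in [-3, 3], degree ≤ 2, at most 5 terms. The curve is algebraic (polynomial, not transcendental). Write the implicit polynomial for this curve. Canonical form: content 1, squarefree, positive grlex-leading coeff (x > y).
deg p = 2. A generic line meets the curve in up to 2 points.
From the axis intercepts and sections: among the integer gridlines, it crosses the y-axis at y ∈ {-1, 0}; one x-axis crossing is at x = 0.
The integer polynomial consistent with all of this is the stated p.

y^2 + x + y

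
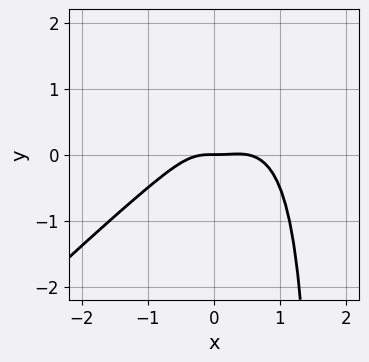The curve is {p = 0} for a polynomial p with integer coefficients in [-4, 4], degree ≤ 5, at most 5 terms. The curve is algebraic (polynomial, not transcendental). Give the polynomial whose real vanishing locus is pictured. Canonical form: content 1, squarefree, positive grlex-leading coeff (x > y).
2*x^4 - 2*x^3*y - x^3 + 3*x^2*y + y

The degree is 4 — the shape is more complex than any degree-3 curve.
Observable constraints: it meets the y-axis at y = 0 (among the integer gridlines); one x-axis crossing is at x = 0.
These observations pin down the coefficients.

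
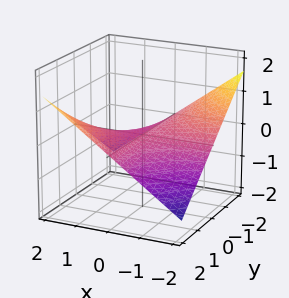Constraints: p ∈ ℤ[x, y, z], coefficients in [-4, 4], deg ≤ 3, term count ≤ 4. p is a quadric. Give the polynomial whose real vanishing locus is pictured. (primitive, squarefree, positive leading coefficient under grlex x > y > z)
(a) Degree: a hyperbolic paraboloid; a quadric, so deg p = 2.
(b) From the axis intercepts and sections: every point of the x-axis in the box is on the surface; it meets the z-axis at z = 0 (among the integer gridlines); the visible y-axis segment lies entirely on the surface.
(c) Fitting integer coefficients to these (and the overall shape) gives p.

x*y - 3*z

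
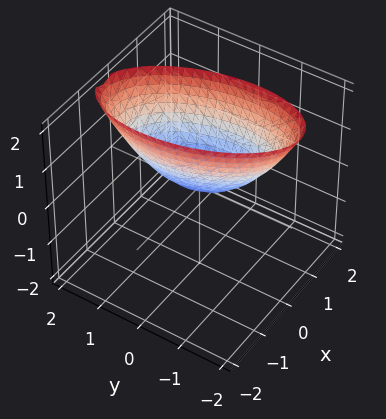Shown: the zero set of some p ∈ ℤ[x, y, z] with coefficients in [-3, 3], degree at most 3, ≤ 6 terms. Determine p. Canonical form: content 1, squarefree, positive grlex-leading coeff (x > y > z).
3*x^2 + x*y + y^2 - 2*z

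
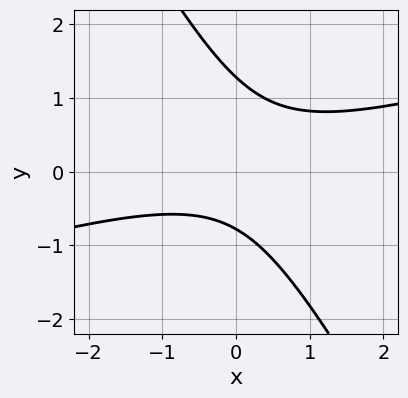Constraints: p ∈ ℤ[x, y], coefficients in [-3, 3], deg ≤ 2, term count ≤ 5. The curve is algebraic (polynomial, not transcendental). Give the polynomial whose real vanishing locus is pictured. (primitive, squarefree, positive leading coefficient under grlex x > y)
Degree: the shape is more complex than any degree-1 curve, so deg p = 2.
From the axis intercepts and sections: the curve avoids every integer x-axis point in the box.
Putting this together gives p.

x^2 - 3*x*y - 2*y^2 + y + 2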